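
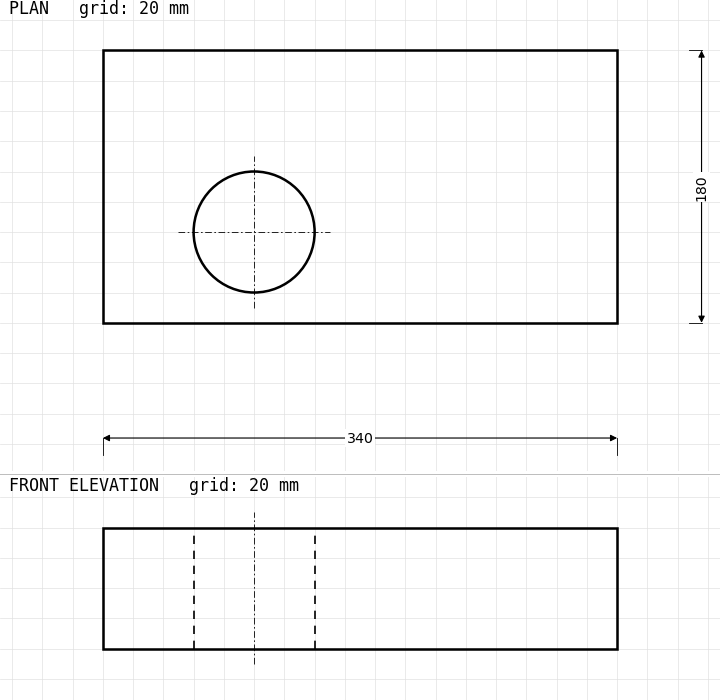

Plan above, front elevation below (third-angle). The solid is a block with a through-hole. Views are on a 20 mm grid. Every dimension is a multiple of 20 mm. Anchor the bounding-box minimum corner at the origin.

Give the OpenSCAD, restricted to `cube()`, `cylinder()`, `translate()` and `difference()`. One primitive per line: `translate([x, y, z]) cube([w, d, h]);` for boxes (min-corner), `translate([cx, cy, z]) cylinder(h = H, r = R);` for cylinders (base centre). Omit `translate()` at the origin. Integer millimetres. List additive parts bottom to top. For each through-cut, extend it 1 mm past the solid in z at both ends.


difference() {
  cube([340, 180, 80]);
  translate([100, 60, -1]) cylinder(h = 82, r = 40);
}


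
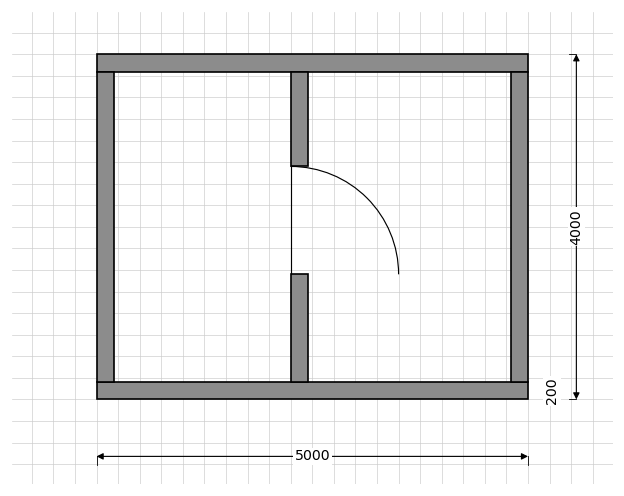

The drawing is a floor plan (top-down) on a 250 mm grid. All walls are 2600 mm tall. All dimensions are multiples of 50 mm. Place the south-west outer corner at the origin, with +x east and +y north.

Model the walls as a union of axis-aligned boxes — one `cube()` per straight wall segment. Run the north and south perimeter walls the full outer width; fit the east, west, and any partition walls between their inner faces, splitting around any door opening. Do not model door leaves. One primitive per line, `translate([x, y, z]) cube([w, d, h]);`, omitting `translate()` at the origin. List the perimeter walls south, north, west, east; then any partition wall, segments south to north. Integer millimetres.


cube([5000, 200, 2600]);
translate([0, 3800, 0]) cube([5000, 200, 2600]);
translate([0, 200, 0]) cube([200, 3600, 2600]);
translate([4800, 200, 0]) cube([200, 3600, 2600]);
translate([2250, 200, 0]) cube([200, 1250, 2600]);
translate([2250, 2700, 0]) cube([200, 1100, 2600]);


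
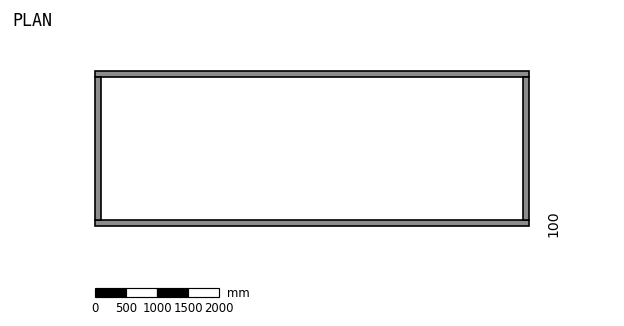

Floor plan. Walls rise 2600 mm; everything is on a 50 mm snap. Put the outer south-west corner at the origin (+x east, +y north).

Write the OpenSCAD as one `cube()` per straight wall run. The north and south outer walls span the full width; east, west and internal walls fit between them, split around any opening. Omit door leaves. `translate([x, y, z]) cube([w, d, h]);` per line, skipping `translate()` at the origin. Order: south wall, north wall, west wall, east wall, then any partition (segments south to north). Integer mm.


cube([7000, 100, 2600]);
translate([0, 2400, 0]) cube([7000, 100, 2600]);
translate([0, 100, 0]) cube([100, 2300, 2600]);
translate([6900, 100, 0]) cube([100, 2300, 2600]);


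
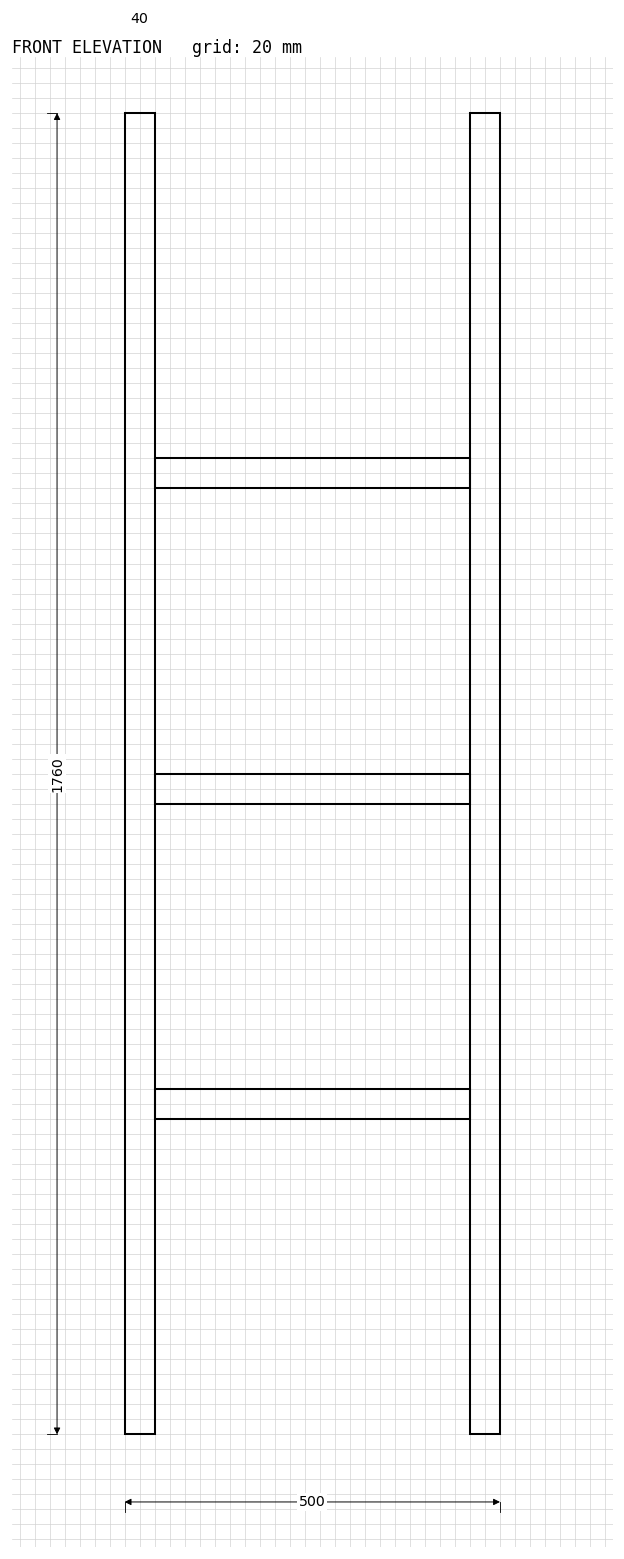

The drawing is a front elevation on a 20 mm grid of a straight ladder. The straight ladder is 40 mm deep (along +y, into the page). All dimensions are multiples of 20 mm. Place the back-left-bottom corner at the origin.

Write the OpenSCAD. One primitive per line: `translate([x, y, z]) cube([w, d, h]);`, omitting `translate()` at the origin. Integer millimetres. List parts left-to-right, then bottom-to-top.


cube([40, 40, 1760]);
translate([40, 0, 420]) cube([420, 40, 40]);
translate([40, 0, 840]) cube([420, 40, 40]);
translate([40, 0, 1260]) cube([420, 40, 40]);
translate([460, 0, 0]) cube([40, 40, 1760]);


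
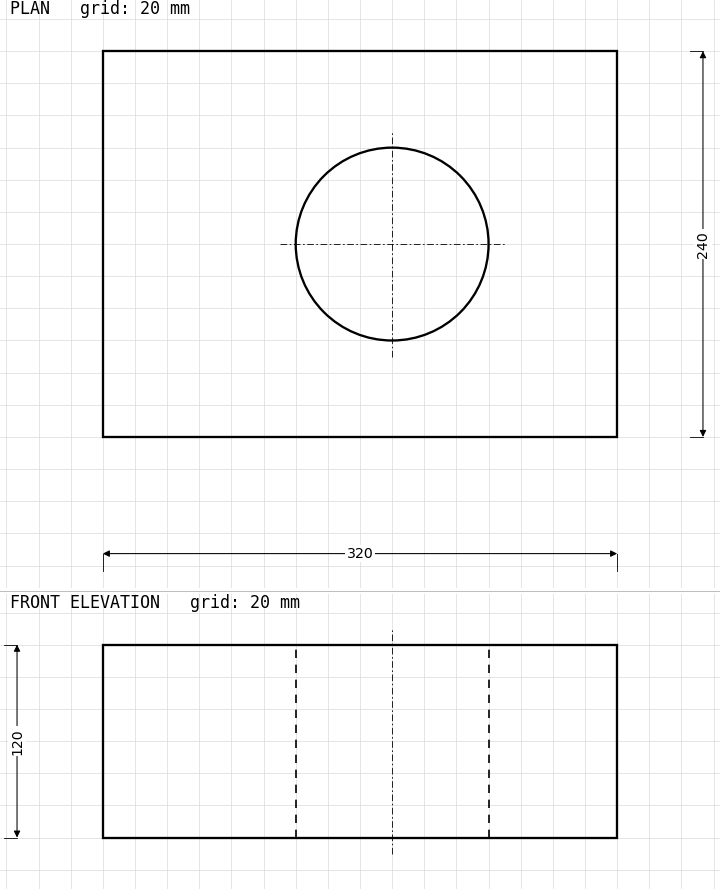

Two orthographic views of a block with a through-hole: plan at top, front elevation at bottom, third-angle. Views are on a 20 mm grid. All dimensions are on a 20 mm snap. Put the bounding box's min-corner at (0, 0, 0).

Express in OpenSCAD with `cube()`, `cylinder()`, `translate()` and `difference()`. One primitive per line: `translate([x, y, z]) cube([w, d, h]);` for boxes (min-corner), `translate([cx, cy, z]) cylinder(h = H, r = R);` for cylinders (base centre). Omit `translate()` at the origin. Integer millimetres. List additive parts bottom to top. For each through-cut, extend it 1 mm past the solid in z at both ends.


difference() {
  cube([320, 240, 120]);
  translate([180, 120, -1]) cylinder(h = 122, r = 60);
}


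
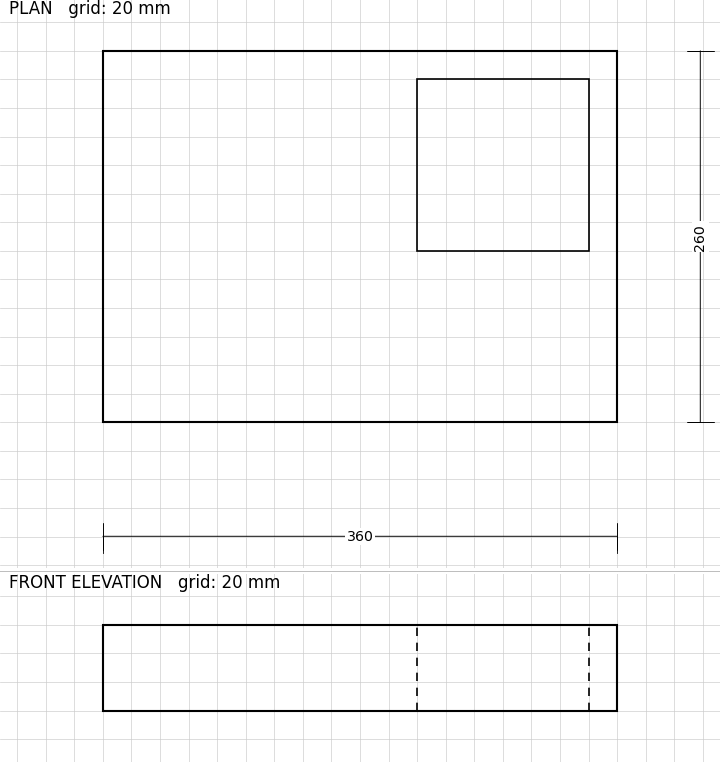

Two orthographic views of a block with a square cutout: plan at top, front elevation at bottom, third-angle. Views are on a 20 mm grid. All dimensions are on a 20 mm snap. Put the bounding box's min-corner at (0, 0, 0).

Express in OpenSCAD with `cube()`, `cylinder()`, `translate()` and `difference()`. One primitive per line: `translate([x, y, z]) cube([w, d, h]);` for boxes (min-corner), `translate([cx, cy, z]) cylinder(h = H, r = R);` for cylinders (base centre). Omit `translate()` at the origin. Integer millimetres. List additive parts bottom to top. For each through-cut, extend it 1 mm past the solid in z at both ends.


difference() {
  cube([360, 260, 60]);
  translate([220, 120, -1]) cube([120, 120, 62]);
}


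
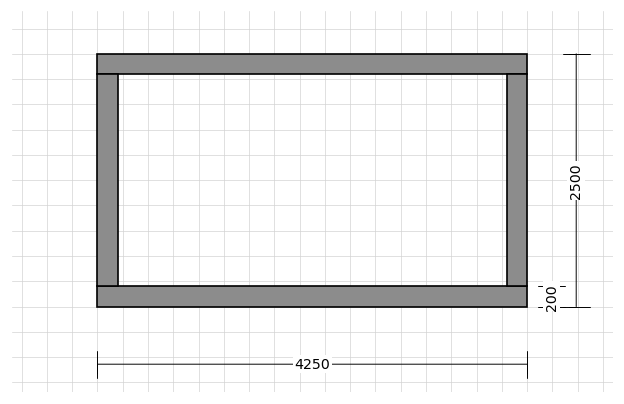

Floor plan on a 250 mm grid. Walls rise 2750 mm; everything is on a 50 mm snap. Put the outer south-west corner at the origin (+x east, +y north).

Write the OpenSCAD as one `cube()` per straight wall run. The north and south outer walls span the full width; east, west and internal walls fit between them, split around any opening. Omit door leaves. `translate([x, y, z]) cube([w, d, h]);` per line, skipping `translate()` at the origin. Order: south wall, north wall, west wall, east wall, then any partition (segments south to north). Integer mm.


cube([4250, 200, 2750]);
translate([0, 2300, 0]) cube([4250, 200, 2750]);
translate([0, 200, 0]) cube([200, 2100, 2750]);
translate([4050, 200, 0]) cube([200, 2100, 2750]);


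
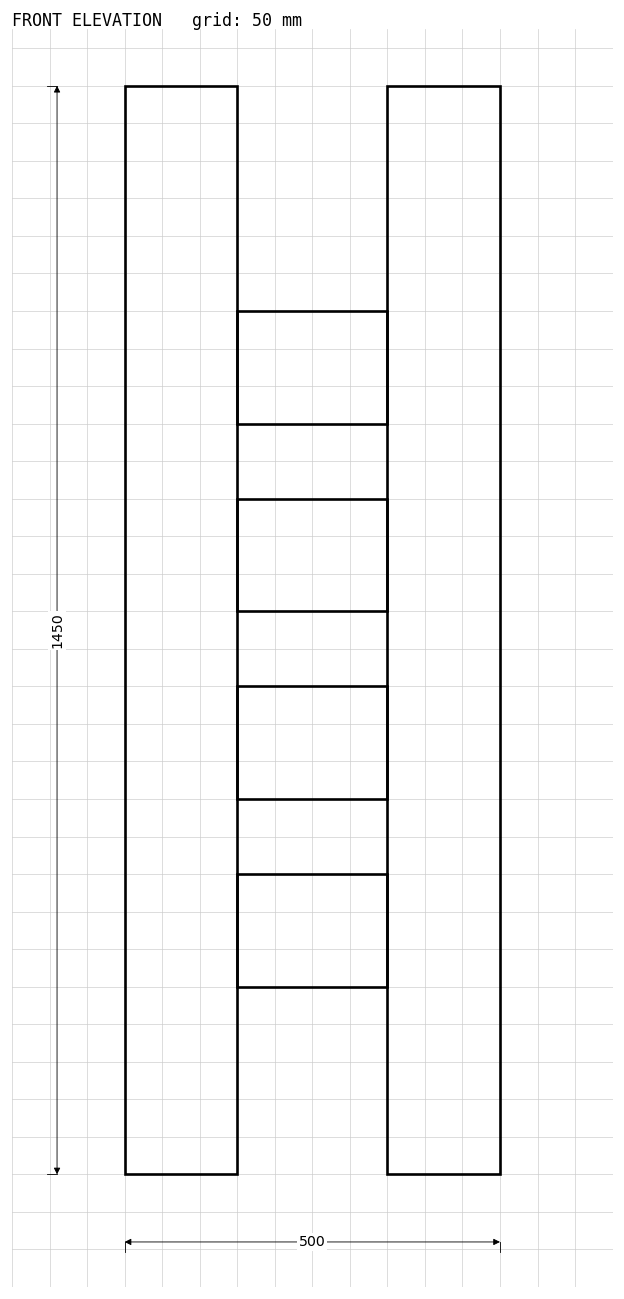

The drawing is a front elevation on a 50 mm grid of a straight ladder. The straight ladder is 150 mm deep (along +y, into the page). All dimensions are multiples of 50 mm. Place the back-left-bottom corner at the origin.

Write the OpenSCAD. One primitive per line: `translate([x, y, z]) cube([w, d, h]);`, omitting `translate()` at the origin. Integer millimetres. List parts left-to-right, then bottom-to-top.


cube([150, 150, 1450]);
translate([150, 0, 250]) cube([200, 150, 150]);
translate([150, 0, 500]) cube([200, 150, 150]);
translate([150, 0, 750]) cube([200, 150, 150]);
translate([150, 0, 1000]) cube([200, 150, 150]);
translate([350, 0, 0]) cube([150, 150, 1450]);


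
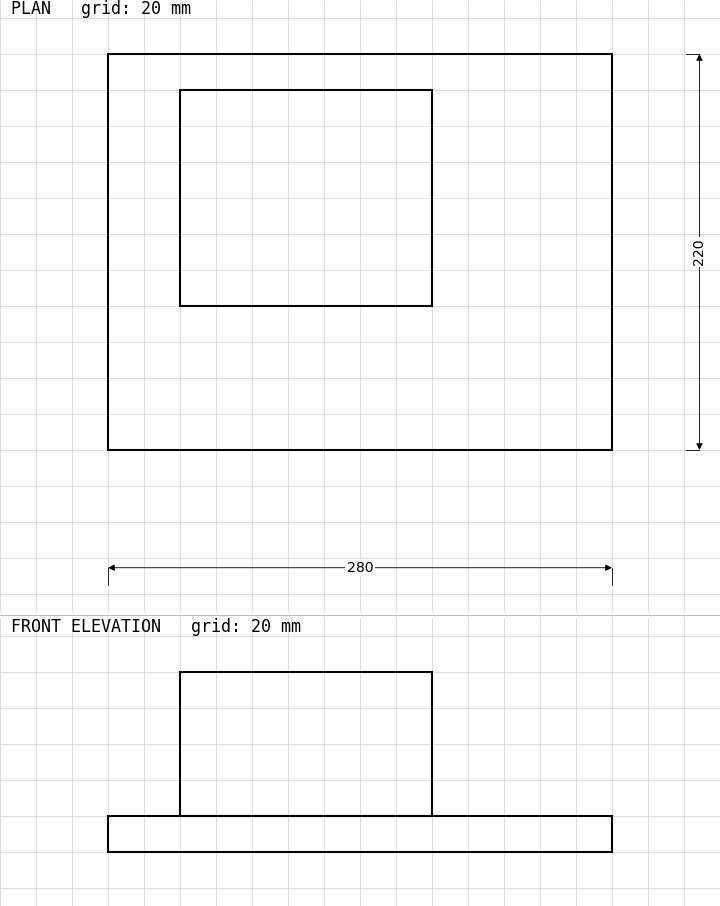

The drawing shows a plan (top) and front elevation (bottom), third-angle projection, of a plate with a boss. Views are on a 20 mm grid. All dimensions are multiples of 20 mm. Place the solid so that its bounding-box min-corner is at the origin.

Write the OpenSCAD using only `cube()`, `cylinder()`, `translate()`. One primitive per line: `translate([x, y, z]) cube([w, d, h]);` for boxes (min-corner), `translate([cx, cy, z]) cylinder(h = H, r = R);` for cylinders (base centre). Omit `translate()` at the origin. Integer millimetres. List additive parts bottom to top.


cube([280, 220, 20]);
translate([40, 80, 20]) cube([140, 120, 80]);


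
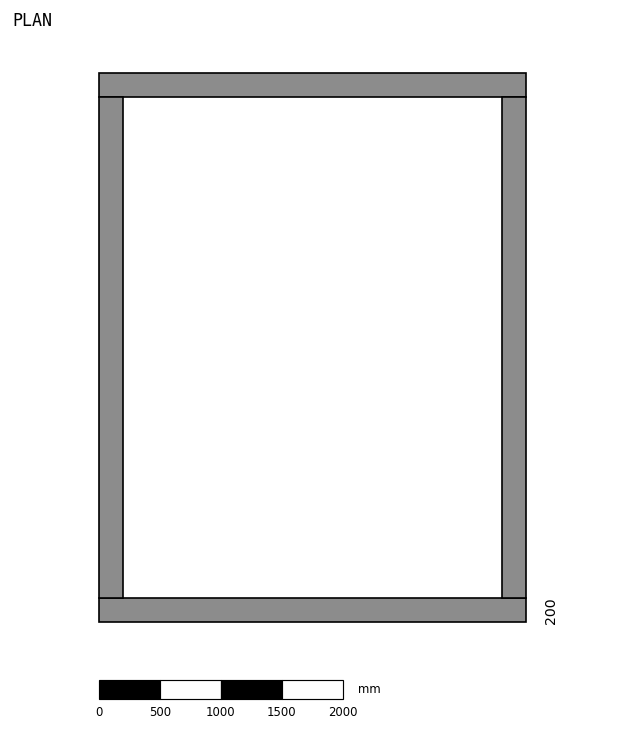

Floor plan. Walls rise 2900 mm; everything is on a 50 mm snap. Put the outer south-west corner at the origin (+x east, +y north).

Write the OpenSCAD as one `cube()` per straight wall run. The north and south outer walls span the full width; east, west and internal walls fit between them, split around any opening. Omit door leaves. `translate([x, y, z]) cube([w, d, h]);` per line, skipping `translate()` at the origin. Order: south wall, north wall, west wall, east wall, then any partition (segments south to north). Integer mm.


cube([3500, 200, 2900]);
translate([0, 4300, 0]) cube([3500, 200, 2900]);
translate([0, 200, 0]) cube([200, 4100, 2900]);
translate([3300, 200, 0]) cube([200, 4100, 2900]);


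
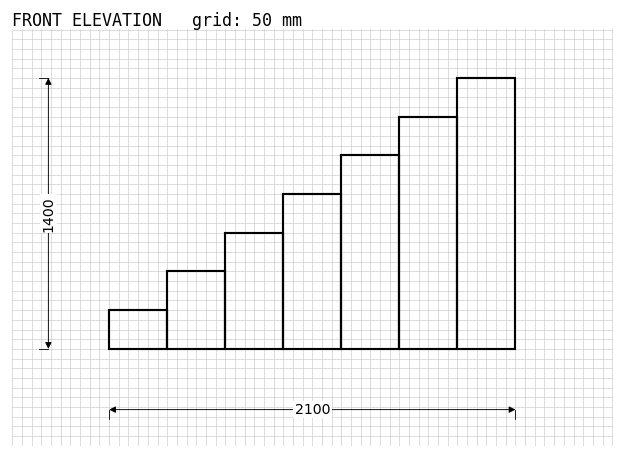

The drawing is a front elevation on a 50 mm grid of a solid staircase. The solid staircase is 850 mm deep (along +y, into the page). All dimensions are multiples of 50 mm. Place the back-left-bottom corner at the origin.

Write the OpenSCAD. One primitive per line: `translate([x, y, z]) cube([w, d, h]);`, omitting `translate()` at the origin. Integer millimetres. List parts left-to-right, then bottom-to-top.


cube([300, 850, 200]);
translate([300, 0, 0]) cube([300, 850, 400]);
translate([600, 0, 0]) cube([300, 850, 600]);
translate([900, 0, 0]) cube([300, 850, 800]);
translate([1200, 0, 0]) cube([300, 850, 1000]);
translate([1500, 0, 0]) cube([300, 850, 1200]);
translate([1800, 0, 0]) cube([300, 850, 1400]);


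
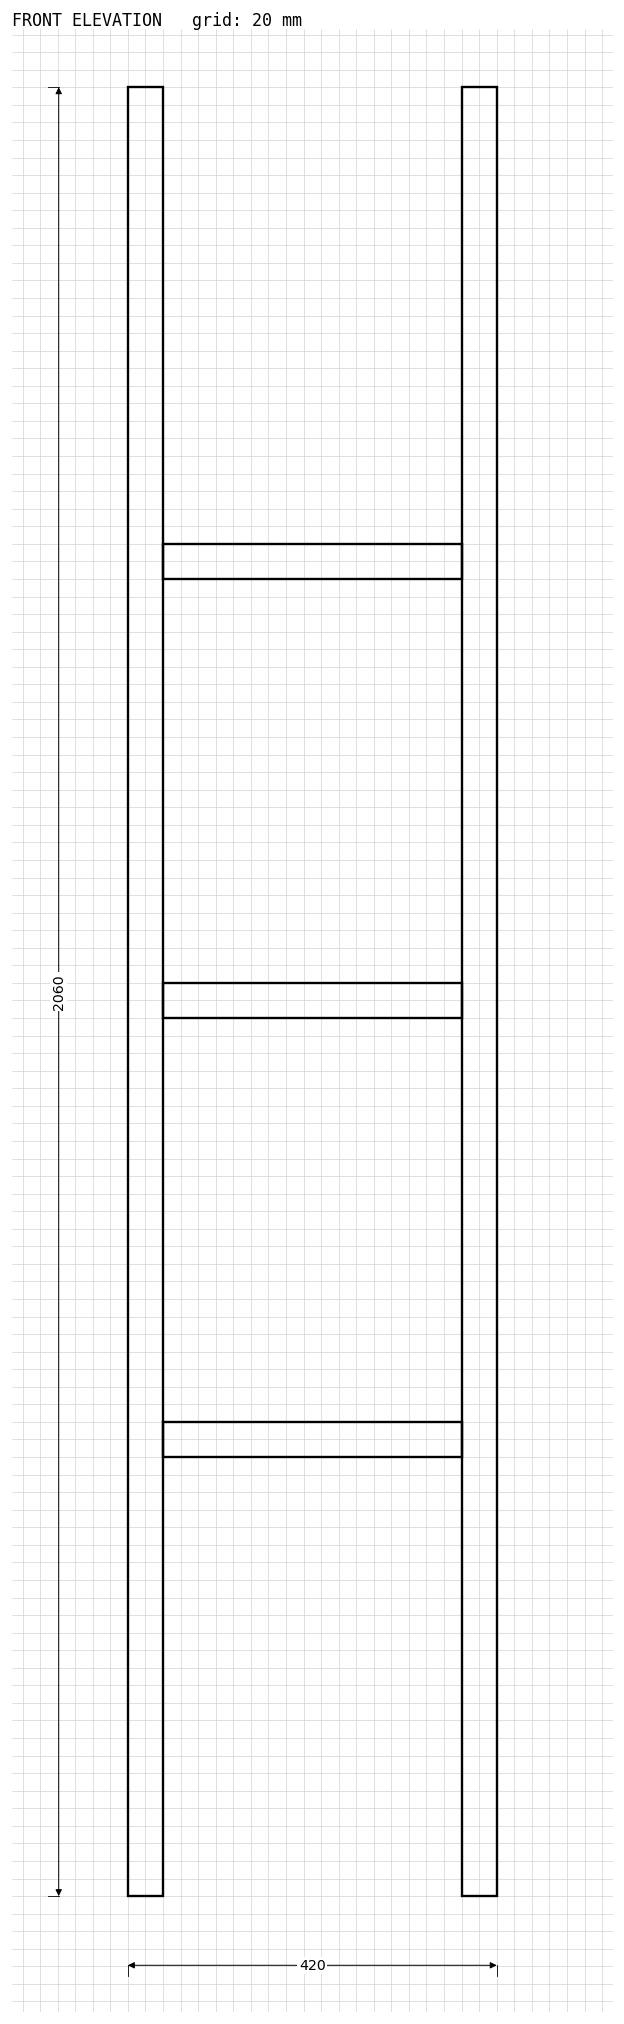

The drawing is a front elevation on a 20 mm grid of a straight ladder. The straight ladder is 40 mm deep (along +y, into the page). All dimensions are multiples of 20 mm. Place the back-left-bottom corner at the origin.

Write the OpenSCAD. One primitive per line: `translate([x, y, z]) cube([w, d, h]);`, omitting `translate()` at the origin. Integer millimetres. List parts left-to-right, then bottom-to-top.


cube([40, 40, 2060]);
translate([40, 0, 500]) cube([340, 40, 40]);
translate([40, 0, 1000]) cube([340, 40, 40]);
translate([40, 0, 1500]) cube([340, 40, 40]);
translate([380, 0, 0]) cube([40, 40, 2060]);


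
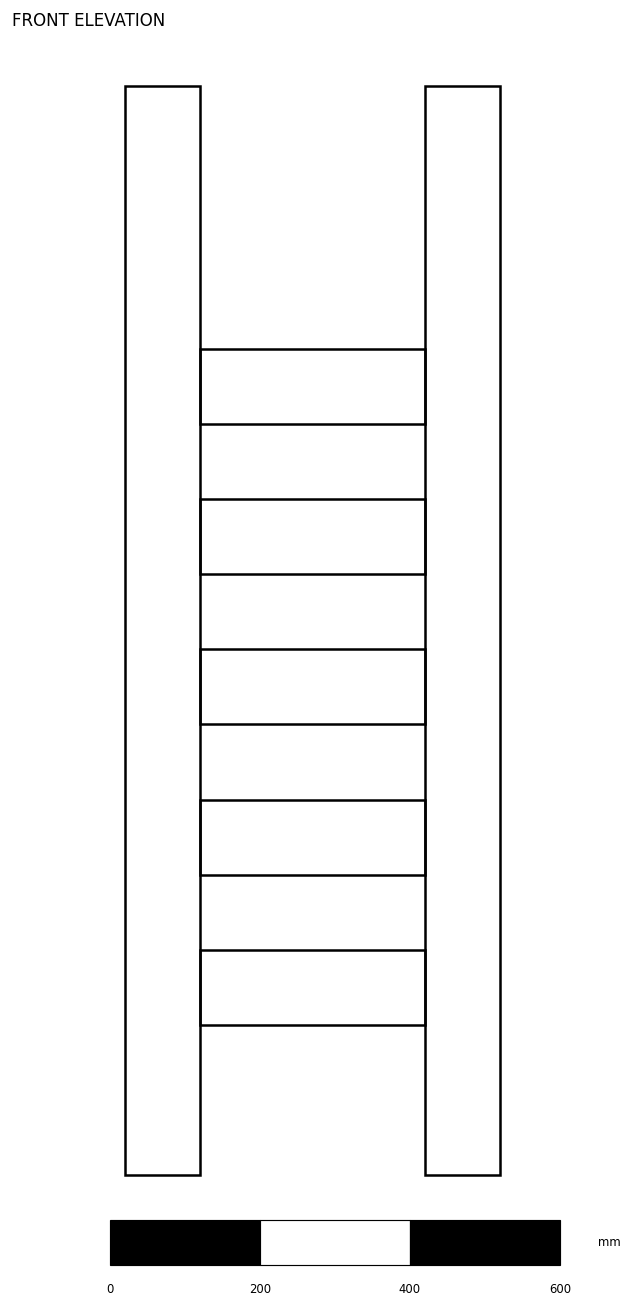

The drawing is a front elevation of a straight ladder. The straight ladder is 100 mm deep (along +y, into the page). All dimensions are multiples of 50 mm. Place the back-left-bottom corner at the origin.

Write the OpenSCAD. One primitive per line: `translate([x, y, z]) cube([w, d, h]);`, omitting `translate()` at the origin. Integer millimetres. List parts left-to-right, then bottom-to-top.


cube([100, 100, 1450]);
translate([100, 0, 200]) cube([300, 100, 100]);
translate([100, 0, 400]) cube([300, 100, 100]);
translate([100, 0, 600]) cube([300, 100, 100]);
translate([100, 0, 800]) cube([300, 100, 100]);
translate([100, 0, 1000]) cube([300, 100, 100]);
translate([400, 0, 0]) cube([100, 100, 1450]);


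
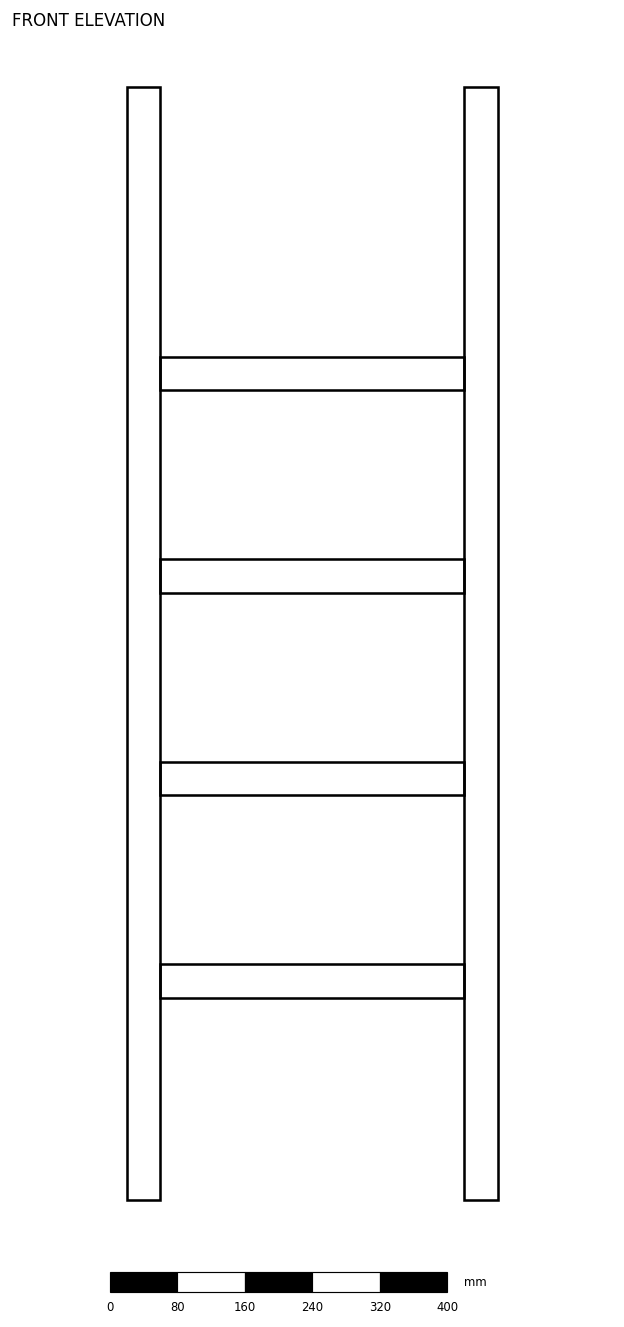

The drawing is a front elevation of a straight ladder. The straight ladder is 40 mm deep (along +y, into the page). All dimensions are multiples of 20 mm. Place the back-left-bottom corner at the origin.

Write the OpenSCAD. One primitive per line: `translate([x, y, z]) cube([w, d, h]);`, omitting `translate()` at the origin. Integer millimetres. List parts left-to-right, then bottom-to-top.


cube([40, 40, 1320]);
translate([40, 0, 240]) cube([360, 40, 40]);
translate([40, 0, 480]) cube([360, 40, 40]);
translate([40, 0, 720]) cube([360, 40, 40]);
translate([40, 0, 960]) cube([360, 40, 40]);
translate([400, 0, 0]) cube([40, 40, 1320]);


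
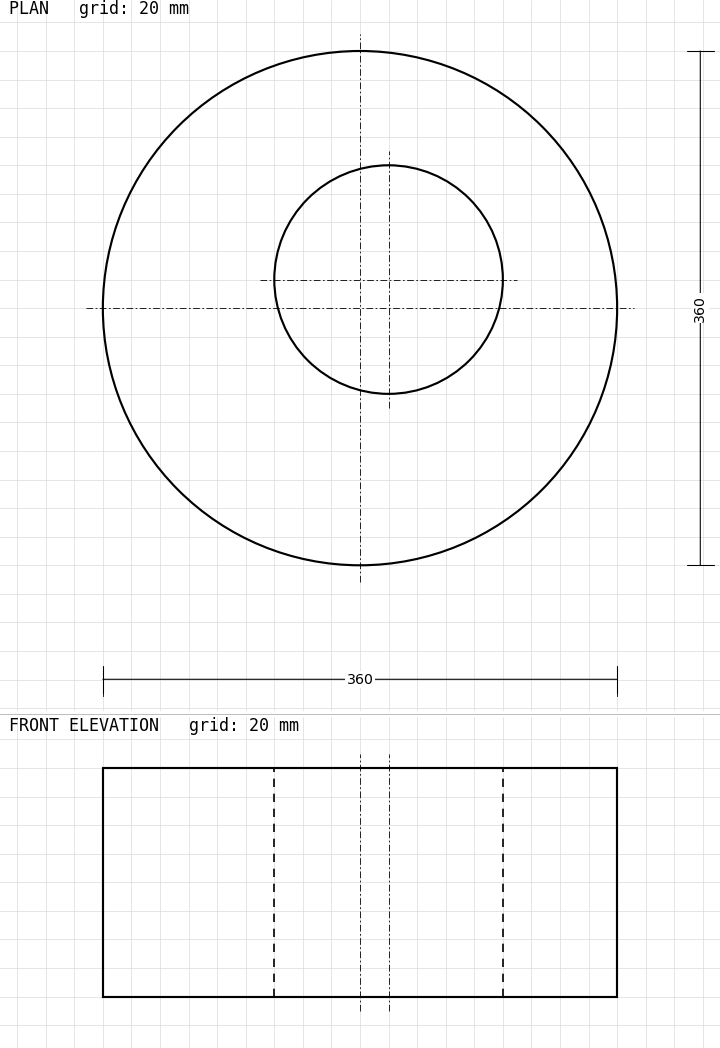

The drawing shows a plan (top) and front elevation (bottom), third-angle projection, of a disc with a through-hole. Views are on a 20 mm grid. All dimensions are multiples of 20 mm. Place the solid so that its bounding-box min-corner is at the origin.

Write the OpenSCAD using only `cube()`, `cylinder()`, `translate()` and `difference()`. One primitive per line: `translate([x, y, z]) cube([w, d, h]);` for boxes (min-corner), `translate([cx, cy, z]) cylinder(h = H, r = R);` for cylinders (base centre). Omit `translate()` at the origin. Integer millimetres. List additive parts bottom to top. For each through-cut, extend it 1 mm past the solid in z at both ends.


difference() {
  translate([180, 180, 0]) cylinder(h = 160, r = 180);
  translate([200, 200, -1]) cylinder(h = 162, r = 80);
}


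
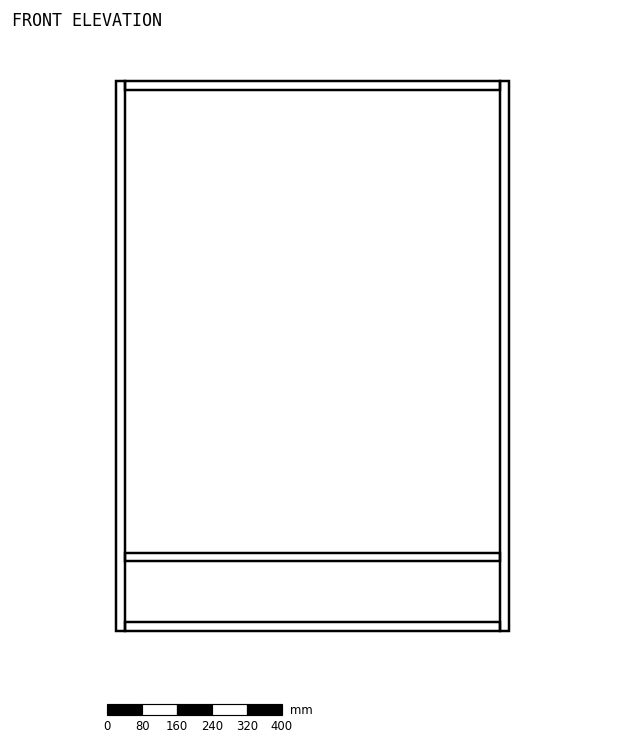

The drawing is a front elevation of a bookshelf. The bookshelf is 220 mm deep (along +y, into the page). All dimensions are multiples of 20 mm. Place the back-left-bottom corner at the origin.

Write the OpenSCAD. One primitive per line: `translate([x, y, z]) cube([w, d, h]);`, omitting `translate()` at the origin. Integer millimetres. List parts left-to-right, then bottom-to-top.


cube([20, 220, 1260]);
translate([20, 0, 0]) cube([860, 220, 20]);
translate([20, 0, 160]) cube([860, 220, 20]);
translate([20, 0, 1240]) cube([860, 220, 20]);
translate([880, 0, 0]) cube([20, 220, 1260]);


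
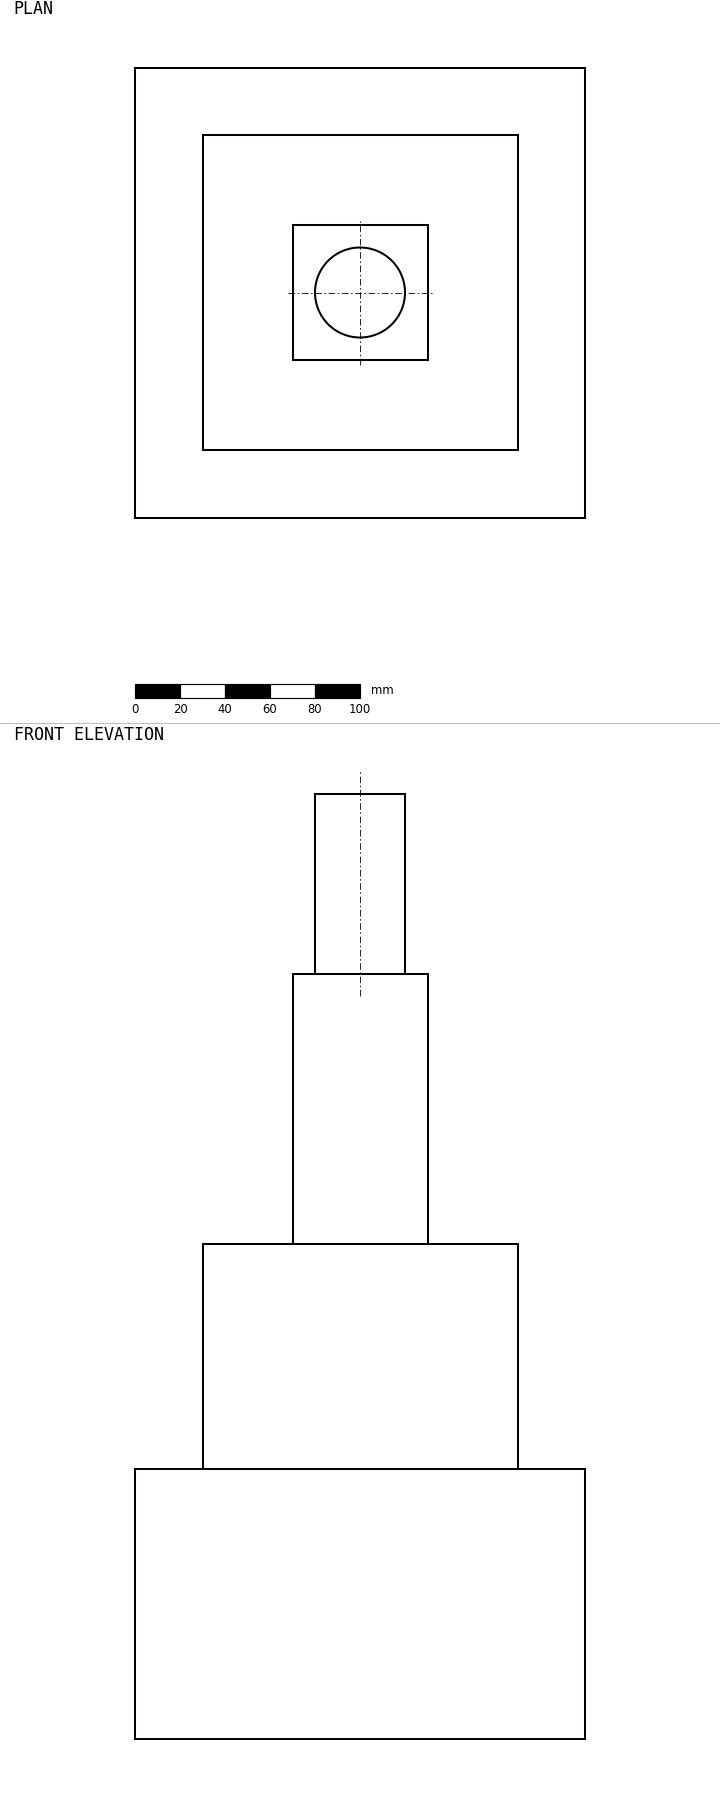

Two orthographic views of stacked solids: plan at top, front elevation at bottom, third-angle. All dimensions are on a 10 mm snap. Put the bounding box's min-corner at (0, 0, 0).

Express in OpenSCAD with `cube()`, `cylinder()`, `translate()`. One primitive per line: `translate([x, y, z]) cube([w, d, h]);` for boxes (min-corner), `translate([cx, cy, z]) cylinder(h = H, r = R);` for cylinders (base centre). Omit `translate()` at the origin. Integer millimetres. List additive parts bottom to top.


cube([200, 200, 120]);
translate([30, 30, 120]) cube([140, 140, 100]);
translate([70, 70, 220]) cube([60, 60, 120]);
translate([100, 100, 340]) cylinder(h = 80, r = 20);


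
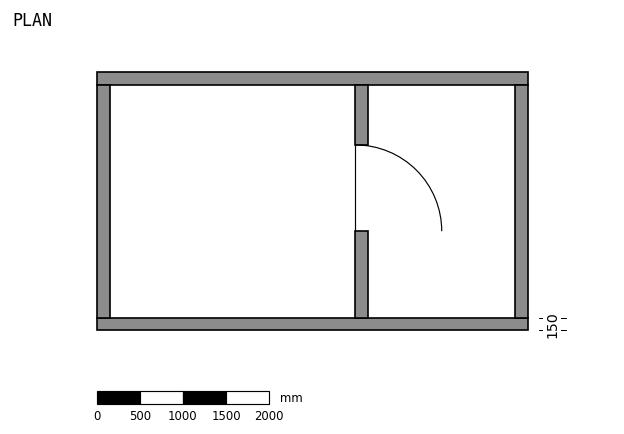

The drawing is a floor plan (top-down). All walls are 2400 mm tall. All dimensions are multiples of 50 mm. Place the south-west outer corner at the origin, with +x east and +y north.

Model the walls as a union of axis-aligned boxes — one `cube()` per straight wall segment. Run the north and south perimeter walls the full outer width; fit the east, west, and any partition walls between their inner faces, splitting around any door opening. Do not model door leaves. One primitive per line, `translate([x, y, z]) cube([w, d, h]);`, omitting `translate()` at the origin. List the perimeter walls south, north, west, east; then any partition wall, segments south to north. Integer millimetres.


cube([5000, 150, 2400]);
translate([0, 2850, 0]) cube([5000, 150, 2400]);
translate([0, 150, 0]) cube([150, 2700, 2400]);
translate([4850, 150, 0]) cube([150, 2700, 2400]);
translate([3000, 150, 0]) cube([150, 1000, 2400]);
translate([3000, 2150, 0]) cube([150, 700, 2400]);


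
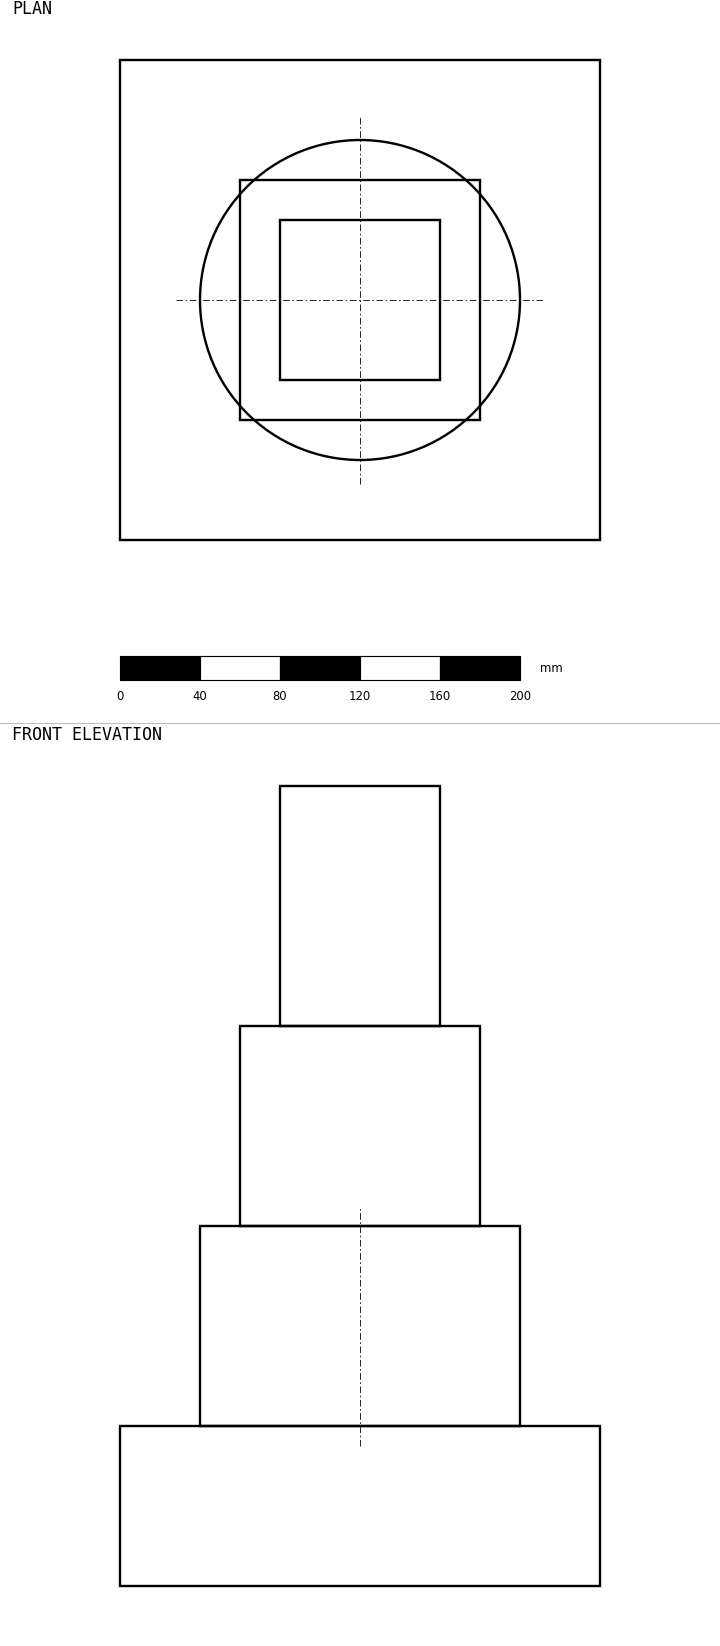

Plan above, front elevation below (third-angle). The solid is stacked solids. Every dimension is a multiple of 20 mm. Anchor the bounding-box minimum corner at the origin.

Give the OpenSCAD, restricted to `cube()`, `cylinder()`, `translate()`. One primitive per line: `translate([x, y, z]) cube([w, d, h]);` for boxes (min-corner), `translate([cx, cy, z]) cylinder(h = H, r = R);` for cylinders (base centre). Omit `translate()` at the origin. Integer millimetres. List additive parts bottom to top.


cube([240, 240, 80]);
translate([120, 120, 80]) cylinder(h = 100, r = 80);
translate([60, 60, 180]) cube([120, 120, 100]);
translate([80, 80, 280]) cube([80, 80, 120]);


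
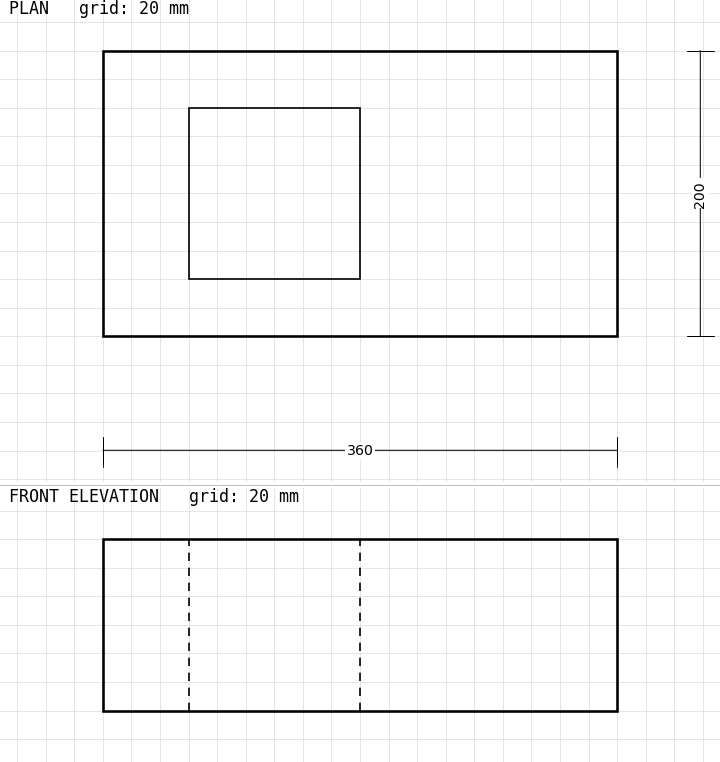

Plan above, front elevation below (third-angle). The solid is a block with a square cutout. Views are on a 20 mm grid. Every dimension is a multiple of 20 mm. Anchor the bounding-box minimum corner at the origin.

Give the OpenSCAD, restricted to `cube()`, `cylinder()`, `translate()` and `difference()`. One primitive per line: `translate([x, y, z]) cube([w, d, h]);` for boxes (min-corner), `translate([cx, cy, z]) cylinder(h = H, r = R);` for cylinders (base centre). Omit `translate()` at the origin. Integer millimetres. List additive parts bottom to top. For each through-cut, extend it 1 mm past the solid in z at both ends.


difference() {
  cube([360, 200, 120]);
  translate([60, 40, -1]) cube([120, 120, 122]);
}


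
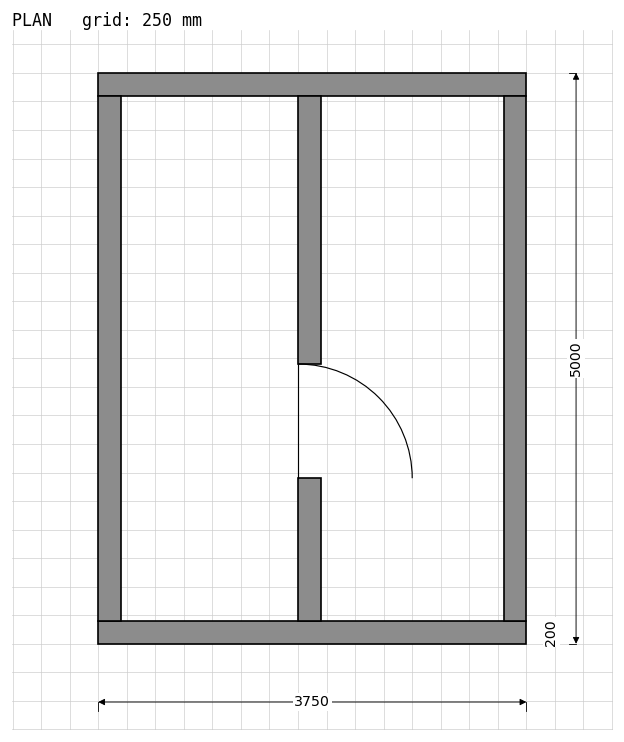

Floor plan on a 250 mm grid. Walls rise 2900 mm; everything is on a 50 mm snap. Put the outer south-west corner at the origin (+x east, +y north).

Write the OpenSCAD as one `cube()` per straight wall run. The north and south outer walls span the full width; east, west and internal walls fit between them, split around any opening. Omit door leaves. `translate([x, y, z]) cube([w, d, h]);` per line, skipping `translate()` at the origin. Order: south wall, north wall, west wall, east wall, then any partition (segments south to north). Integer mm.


cube([3750, 200, 2900]);
translate([0, 4800, 0]) cube([3750, 200, 2900]);
translate([0, 200, 0]) cube([200, 4600, 2900]);
translate([3550, 200, 0]) cube([200, 4600, 2900]);
translate([1750, 200, 0]) cube([200, 1250, 2900]);
translate([1750, 2450, 0]) cube([200, 2350, 2900]);


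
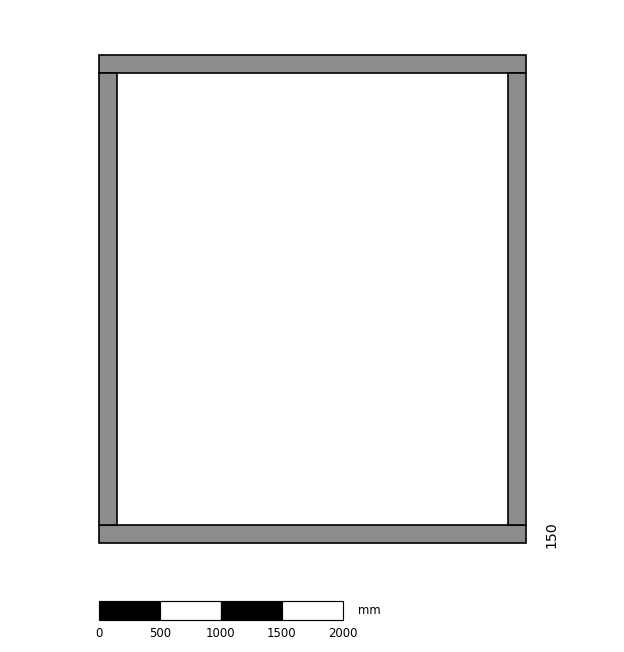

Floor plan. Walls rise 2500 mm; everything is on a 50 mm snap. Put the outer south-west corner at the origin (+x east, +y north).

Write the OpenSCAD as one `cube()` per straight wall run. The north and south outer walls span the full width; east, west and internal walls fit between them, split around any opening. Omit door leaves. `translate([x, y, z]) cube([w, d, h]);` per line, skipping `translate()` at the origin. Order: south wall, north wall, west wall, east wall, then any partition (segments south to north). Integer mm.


cube([3500, 150, 2500]);
translate([0, 3850, 0]) cube([3500, 150, 2500]);
translate([0, 150, 0]) cube([150, 3700, 2500]);
translate([3350, 150, 0]) cube([150, 3700, 2500]);


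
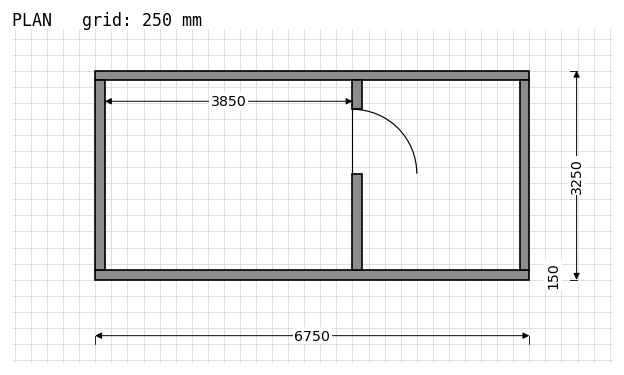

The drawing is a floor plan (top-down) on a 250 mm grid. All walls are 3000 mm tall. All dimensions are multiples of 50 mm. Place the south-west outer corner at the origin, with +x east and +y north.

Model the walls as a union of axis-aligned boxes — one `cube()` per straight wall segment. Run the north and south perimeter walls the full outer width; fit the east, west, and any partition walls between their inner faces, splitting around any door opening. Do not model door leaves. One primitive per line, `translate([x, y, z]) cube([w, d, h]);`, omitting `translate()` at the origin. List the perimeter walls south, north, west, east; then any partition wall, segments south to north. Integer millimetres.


cube([6750, 150, 3000]);
translate([0, 3100, 0]) cube([6750, 150, 3000]);
translate([0, 150, 0]) cube([150, 2950, 3000]);
translate([6600, 150, 0]) cube([150, 2950, 3000]);
translate([4000, 150, 0]) cube([150, 1500, 3000]);
translate([4000, 2650, 0]) cube([150, 450, 3000]);


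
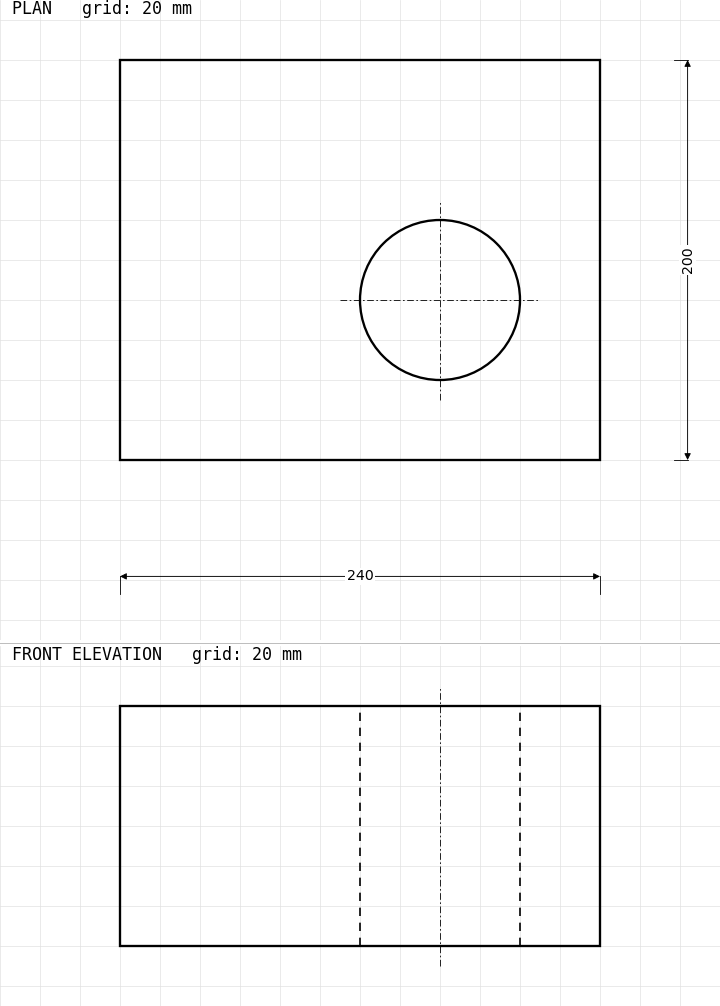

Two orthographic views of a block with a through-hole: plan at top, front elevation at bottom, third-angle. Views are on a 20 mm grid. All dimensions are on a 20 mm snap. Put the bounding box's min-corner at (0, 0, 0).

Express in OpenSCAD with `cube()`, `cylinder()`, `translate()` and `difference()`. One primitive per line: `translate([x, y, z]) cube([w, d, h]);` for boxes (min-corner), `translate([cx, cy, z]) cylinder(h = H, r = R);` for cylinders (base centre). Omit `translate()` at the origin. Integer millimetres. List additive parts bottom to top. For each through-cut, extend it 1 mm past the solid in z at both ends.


difference() {
  cube([240, 200, 120]);
  translate([160, 80, -1]) cylinder(h = 122, r = 40);
}


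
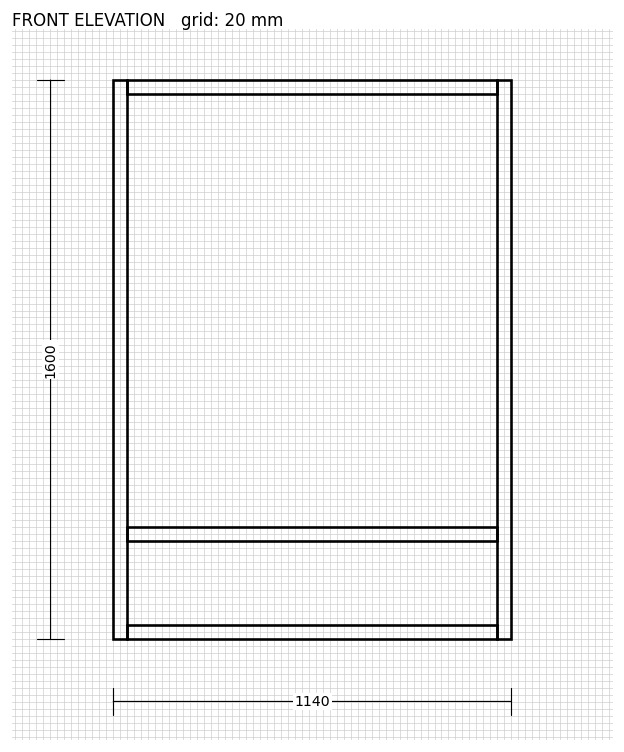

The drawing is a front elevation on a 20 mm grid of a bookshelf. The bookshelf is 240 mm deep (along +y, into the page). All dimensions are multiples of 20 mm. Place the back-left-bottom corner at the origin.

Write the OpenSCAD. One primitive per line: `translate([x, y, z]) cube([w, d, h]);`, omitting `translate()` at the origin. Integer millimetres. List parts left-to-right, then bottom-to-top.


cube([40, 240, 1600]);
translate([40, 0, 0]) cube([1060, 240, 40]);
translate([40, 0, 280]) cube([1060, 240, 40]);
translate([40, 0, 1560]) cube([1060, 240, 40]);
translate([1100, 0, 0]) cube([40, 240, 1600]);


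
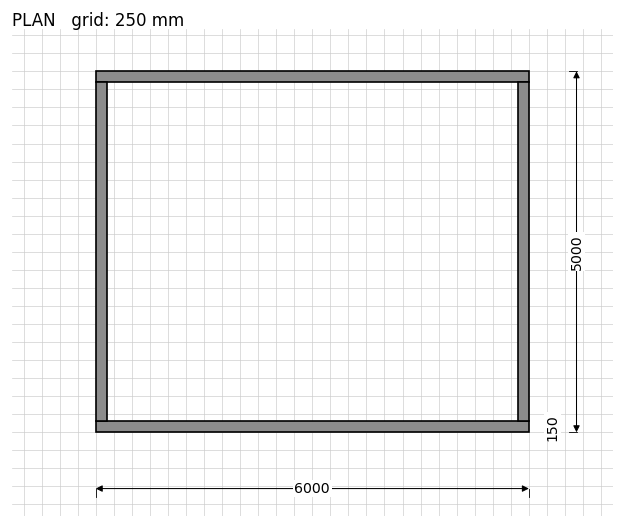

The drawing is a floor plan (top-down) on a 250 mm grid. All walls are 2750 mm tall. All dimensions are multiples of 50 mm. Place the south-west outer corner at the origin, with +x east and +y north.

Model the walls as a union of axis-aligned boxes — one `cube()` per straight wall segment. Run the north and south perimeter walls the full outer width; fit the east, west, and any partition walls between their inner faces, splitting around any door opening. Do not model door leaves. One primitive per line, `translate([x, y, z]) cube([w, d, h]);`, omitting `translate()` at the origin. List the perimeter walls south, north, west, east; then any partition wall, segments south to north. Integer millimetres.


cube([6000, 150, 2750]);
translate([0, 4850, 0]) cube([6000, 150, 2750]);
translate([0, 150, 0]) cube([150, 4700, 2750]);
translate([5850, 150, 0]) cube([150, 4700, 2750]);


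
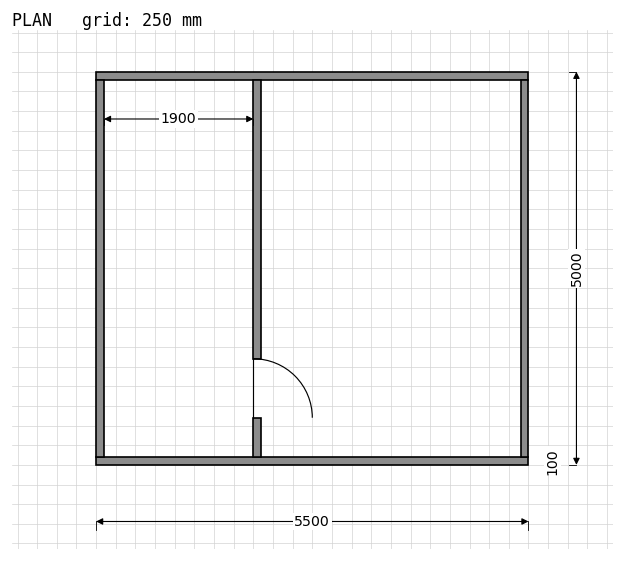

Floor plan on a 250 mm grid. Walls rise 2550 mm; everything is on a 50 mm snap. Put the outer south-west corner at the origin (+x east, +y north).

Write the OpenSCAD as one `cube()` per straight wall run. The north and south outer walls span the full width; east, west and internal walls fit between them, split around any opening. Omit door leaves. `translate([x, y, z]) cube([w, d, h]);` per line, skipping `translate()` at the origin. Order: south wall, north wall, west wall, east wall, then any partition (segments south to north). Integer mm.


cube([5500, 100, 2550]);
translate([0, 4900, 0]) cube([5500, 100, 2550]);
translate([0, 100, 0]) cube([100, 4800, 2550]);
translate([5400, 100, 0]) cube([100, 4800, 2550]);
translate([2000, 100, 0]) cube([100, 500, 2550]);
translate([2000, 1350, 0]) cube([100, 3550, 2550]);


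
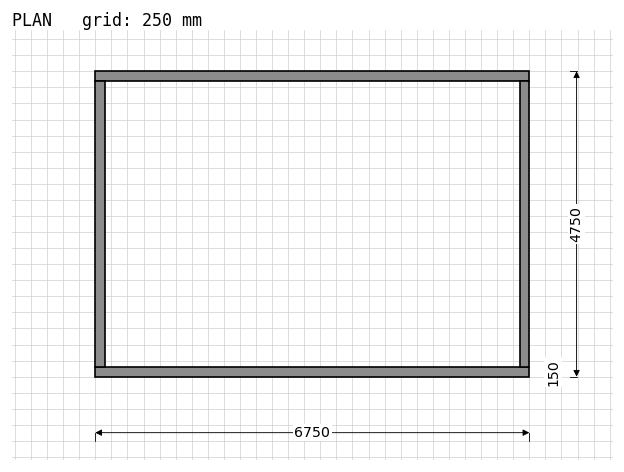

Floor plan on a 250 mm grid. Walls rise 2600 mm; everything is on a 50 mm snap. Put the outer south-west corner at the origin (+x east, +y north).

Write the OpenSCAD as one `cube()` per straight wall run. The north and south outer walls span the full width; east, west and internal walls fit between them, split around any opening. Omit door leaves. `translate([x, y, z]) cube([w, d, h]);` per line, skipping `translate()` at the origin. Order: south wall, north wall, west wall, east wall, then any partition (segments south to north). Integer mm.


cube([6750, 150, 2600]);
translate([0, 4600, 0]) cube([6750, 150, 2600]);
translate([0, 150, 0]) cube([150, 4450, 2600]);
translate([6600, 150, 0]) cube([150, 4450, 2600]);


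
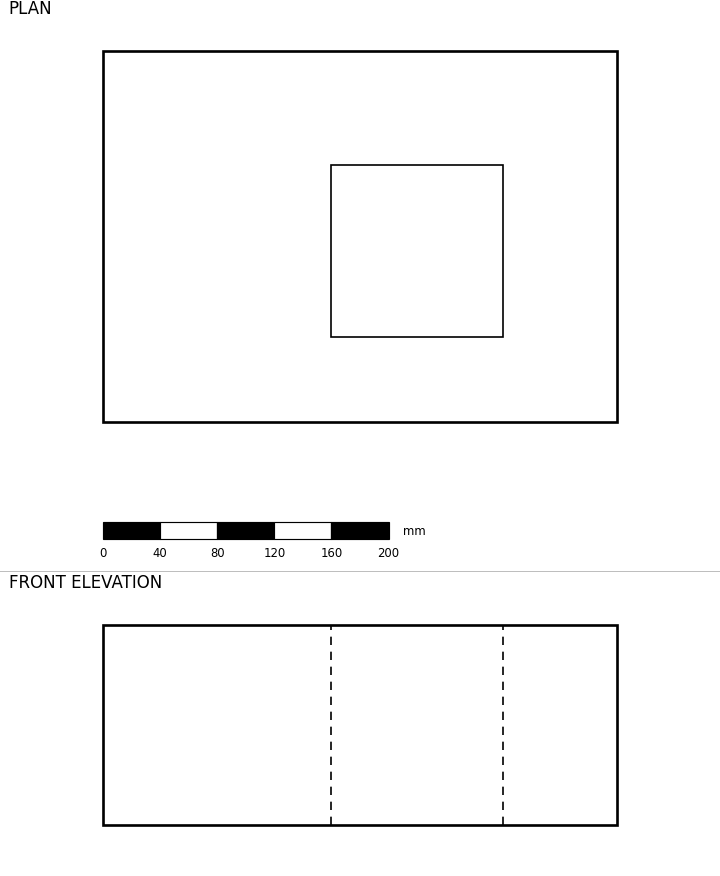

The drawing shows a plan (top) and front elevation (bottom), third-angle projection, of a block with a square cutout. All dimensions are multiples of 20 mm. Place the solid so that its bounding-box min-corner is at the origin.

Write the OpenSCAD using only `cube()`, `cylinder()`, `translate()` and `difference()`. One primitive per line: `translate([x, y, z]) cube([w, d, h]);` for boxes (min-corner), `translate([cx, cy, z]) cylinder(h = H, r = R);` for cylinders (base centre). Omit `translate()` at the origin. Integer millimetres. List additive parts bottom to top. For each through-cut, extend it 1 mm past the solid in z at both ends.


difference() {
  cube([360, 260, 140]);
  translate([160, 60, -1]) cube([120, 120, 142]);
}


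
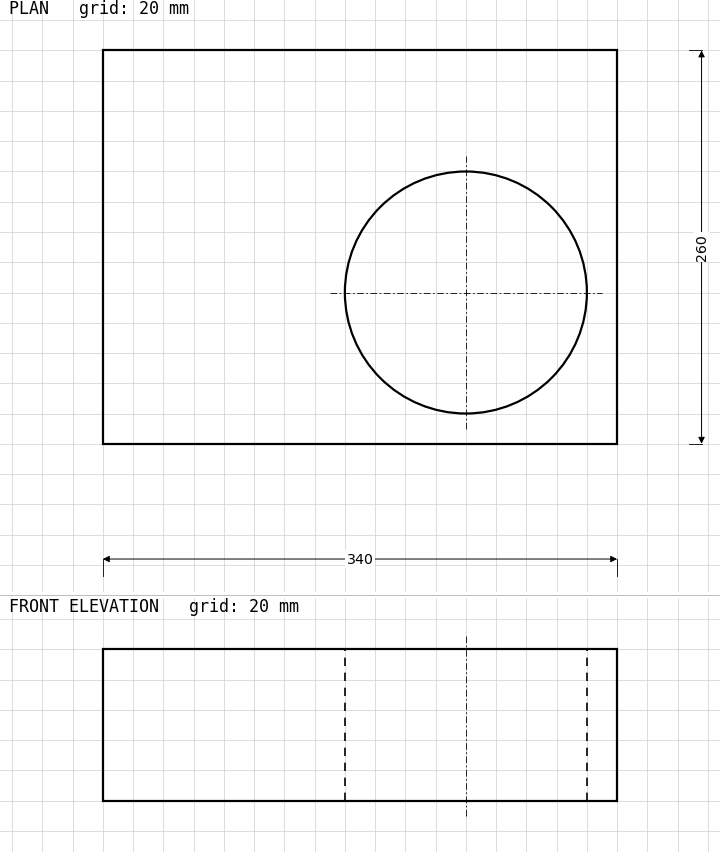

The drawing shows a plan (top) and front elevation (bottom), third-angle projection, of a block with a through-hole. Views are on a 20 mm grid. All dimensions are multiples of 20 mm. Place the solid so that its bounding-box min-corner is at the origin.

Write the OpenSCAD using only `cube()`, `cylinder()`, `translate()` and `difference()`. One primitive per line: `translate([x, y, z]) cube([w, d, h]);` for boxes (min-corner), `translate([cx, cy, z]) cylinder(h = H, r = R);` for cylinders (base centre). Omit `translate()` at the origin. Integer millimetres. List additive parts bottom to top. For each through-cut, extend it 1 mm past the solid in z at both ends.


difference() {
  cube([340, 260, 100]);
  translate([240, 100, -1]) cylinder(h = 102, r = 80);
}


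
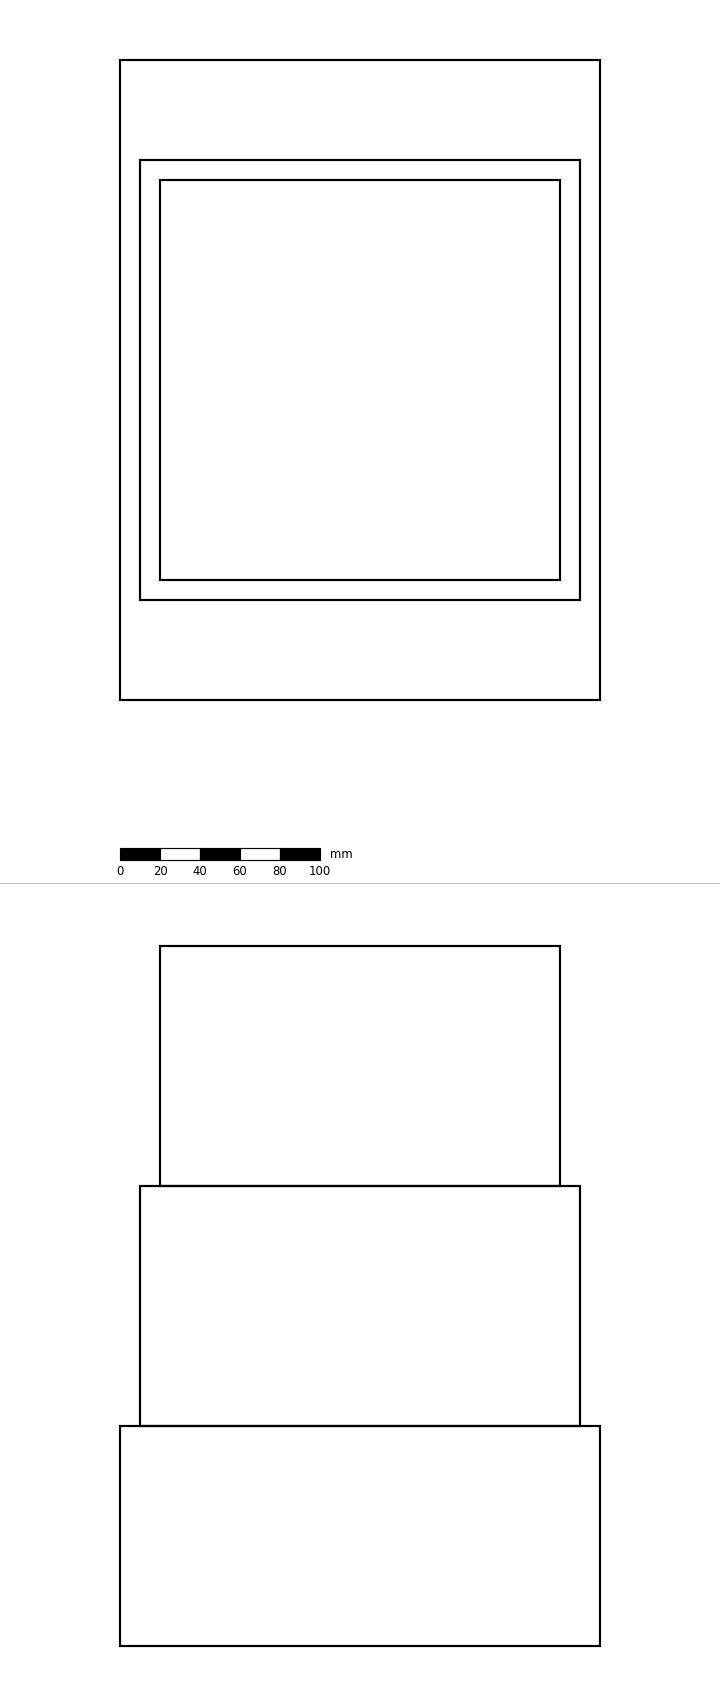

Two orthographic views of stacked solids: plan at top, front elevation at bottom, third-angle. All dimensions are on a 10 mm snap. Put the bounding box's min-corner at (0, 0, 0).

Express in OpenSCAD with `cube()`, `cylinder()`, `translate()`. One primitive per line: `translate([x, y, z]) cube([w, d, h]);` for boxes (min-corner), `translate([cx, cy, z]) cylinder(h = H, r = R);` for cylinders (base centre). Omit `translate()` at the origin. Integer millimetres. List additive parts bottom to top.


cube([240, 320, 110]);
translate([10, 50, 110]) cube([220, 220, 120]);
translate([20, 60, 230]) cube([200, 200, 120]);


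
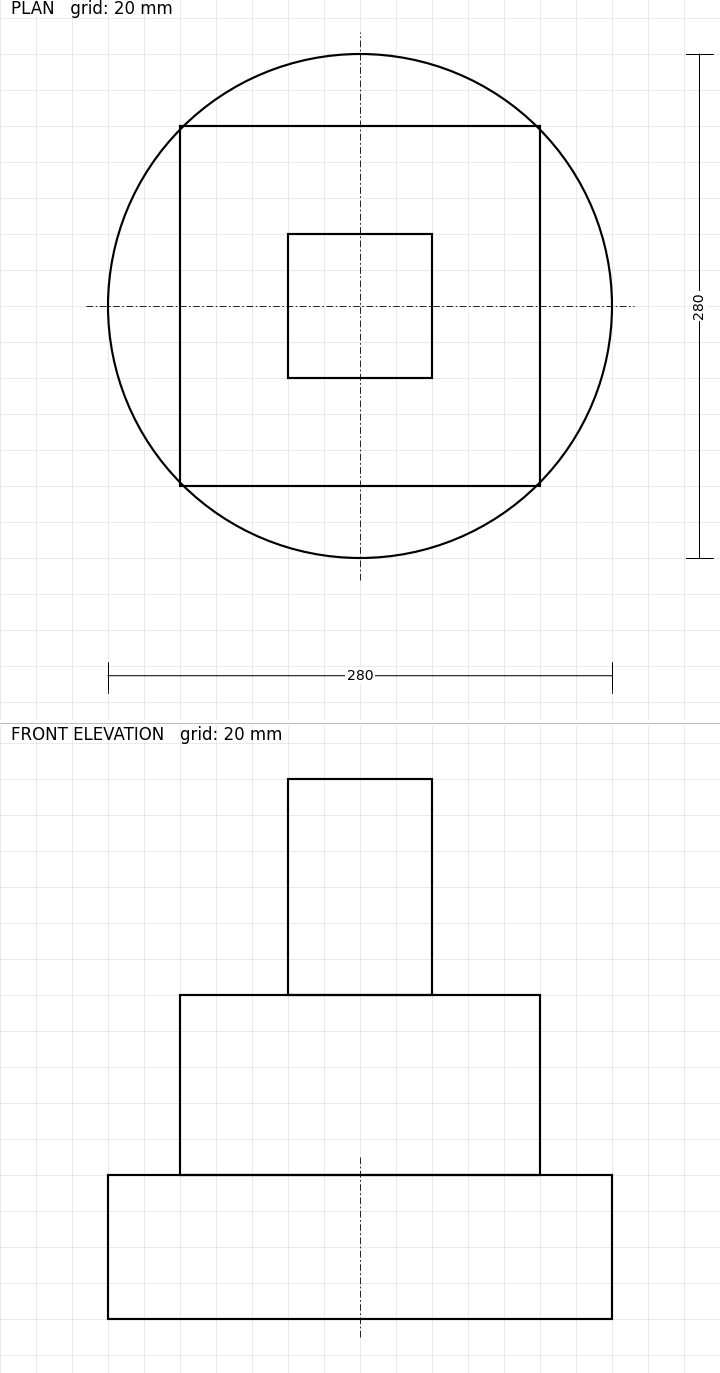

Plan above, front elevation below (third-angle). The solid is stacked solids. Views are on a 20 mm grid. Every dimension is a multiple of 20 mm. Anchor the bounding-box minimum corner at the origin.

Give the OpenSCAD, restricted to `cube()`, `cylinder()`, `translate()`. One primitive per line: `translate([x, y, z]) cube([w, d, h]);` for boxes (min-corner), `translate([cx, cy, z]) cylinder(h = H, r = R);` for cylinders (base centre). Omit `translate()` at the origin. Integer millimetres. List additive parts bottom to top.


translate([140, 140, 0]) cylinder(h = 80, r = 140);
translate([40, 40, 80]) cube([200, 200, 100]);
translate([100, 100, 180]) cube([80, 80, 120]);


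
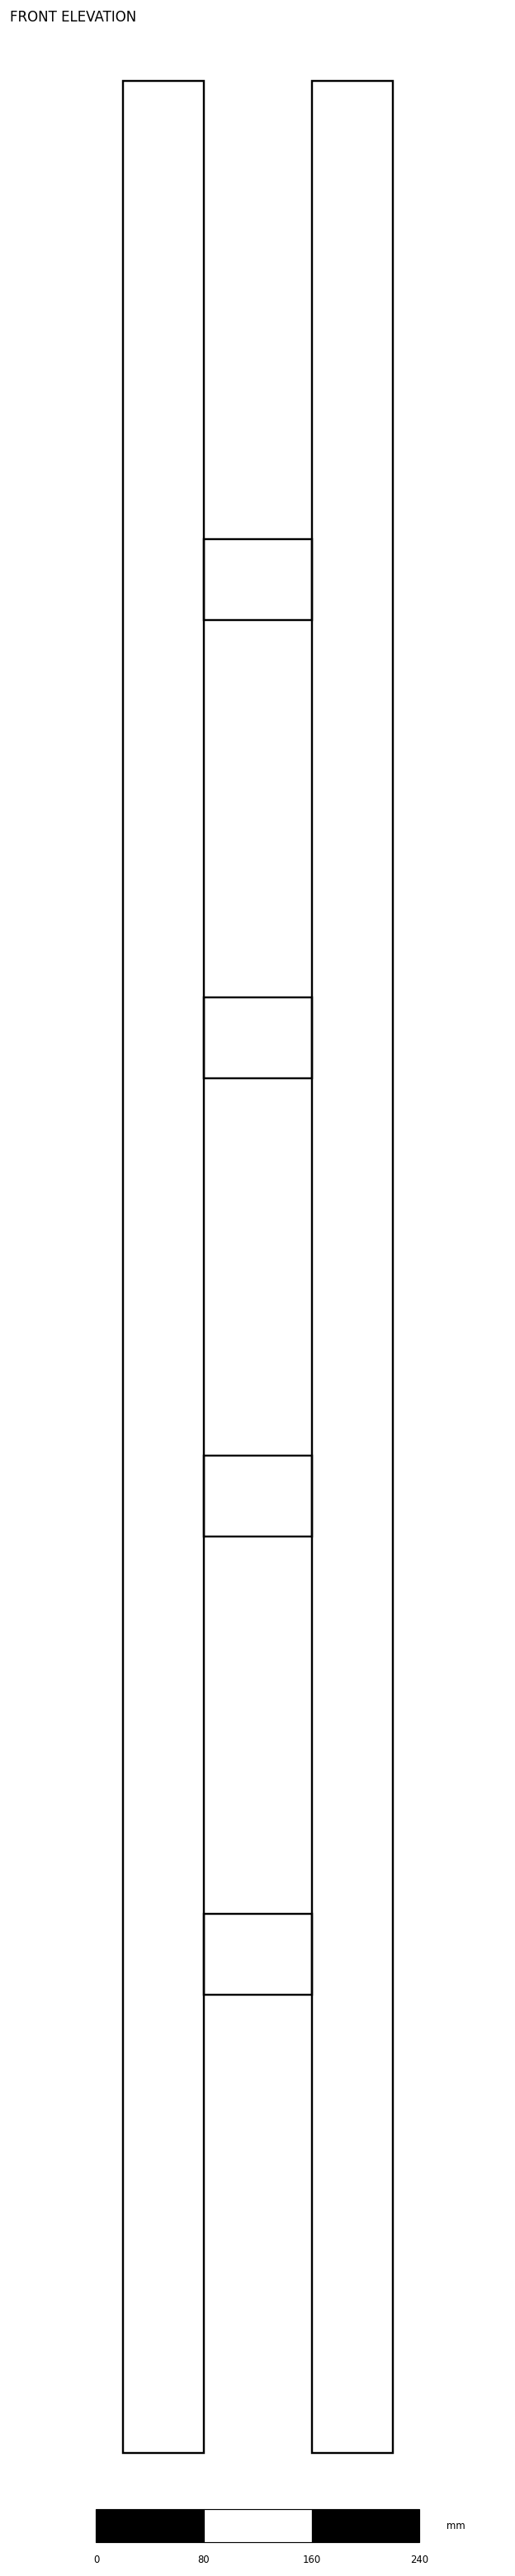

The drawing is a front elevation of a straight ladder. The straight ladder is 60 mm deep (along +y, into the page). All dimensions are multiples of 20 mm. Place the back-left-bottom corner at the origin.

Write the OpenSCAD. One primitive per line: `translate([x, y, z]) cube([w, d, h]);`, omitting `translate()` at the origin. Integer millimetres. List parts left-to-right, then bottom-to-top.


cube([60, 60, 1760]);
translate([60, 0, 340]) cube([80, 60, 60]);
translate([60, 0, 680]) cube([80, 60, 60]);
translate([60, 0, 1020]) cube([80, 60, 60]);
translate([60, 0, 1360]) cube([80, 60, 60]);
translate([140, 0, 0]) cube([60, 60, 1760]);


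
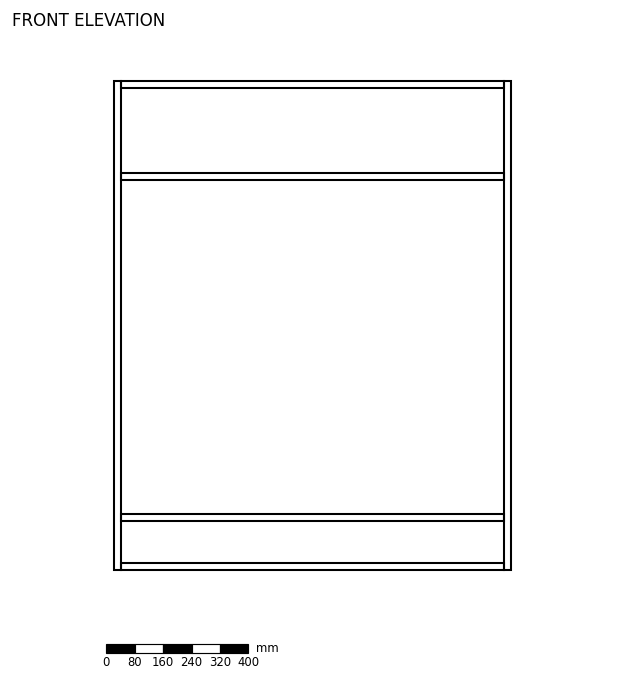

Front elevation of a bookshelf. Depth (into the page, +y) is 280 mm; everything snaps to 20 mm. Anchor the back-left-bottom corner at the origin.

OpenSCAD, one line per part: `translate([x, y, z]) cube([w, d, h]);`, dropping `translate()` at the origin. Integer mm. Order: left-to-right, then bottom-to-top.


cube([20, 280, 1380]);
translate([20, 0, 0]) cube([1080, 280, 20]);
translate([20, 0, 140]) cube([1080, 280, 20]);
translate([20, 0, 1100]) cube([1080, 280, 20]);
translate([20, 0, 1360]) cube([1080, 280, 20]);
translate([1100, 0, 0]) cube([20, 280, 1380]);


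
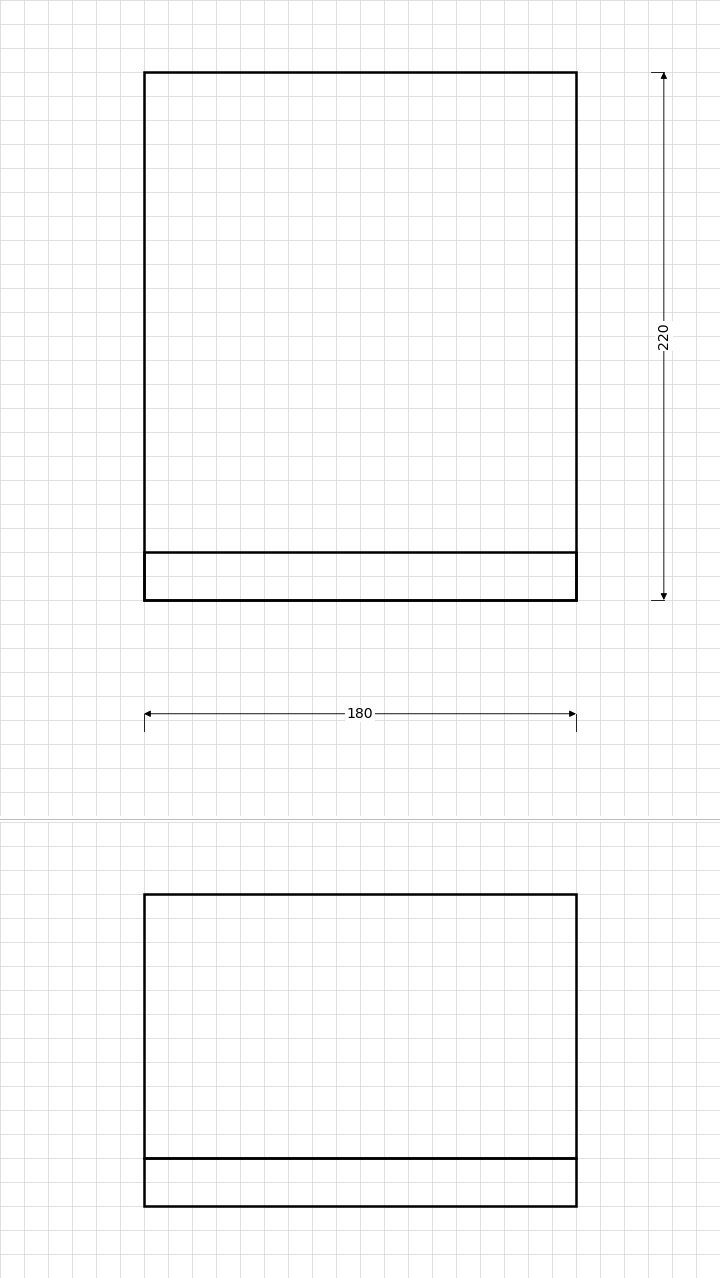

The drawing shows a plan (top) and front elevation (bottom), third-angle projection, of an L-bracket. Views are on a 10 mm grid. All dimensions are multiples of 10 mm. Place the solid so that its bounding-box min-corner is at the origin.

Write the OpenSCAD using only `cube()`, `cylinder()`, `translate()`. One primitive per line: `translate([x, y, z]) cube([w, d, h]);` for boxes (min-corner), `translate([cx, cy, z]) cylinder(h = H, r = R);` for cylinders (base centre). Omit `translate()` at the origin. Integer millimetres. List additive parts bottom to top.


cube([180, 220, 20]);
translate([0, 0, 20]) cube([180, 20, 110]);
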